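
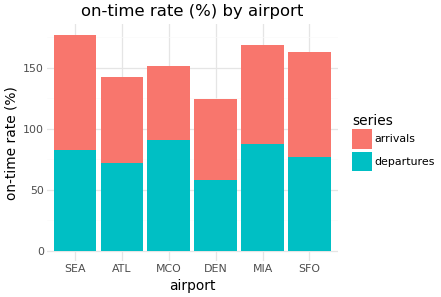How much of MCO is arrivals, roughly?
≈ 60

arrivals top ≈ 160, bottom ≈ 100; segment ≈ 60.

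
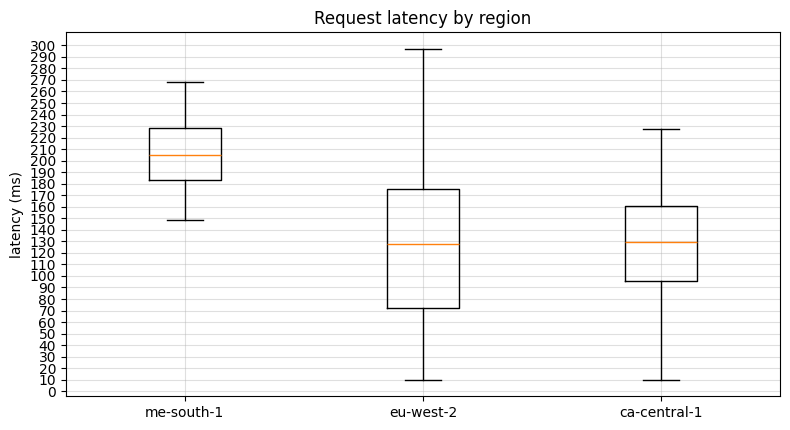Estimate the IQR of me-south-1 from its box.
≈ 50

Q3 ≈ 230, Q1 ≈ 180; IQR ≈ 50.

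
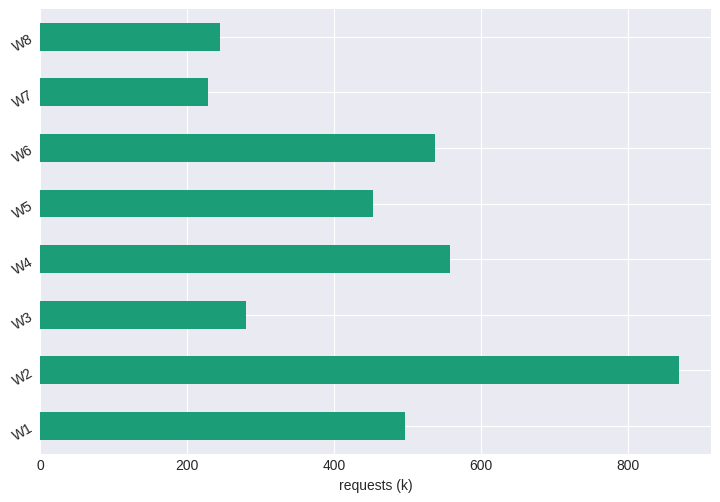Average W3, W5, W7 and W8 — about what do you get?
(300 + 500 + 200 + 200) / 4 ≈ 300.

≈ 300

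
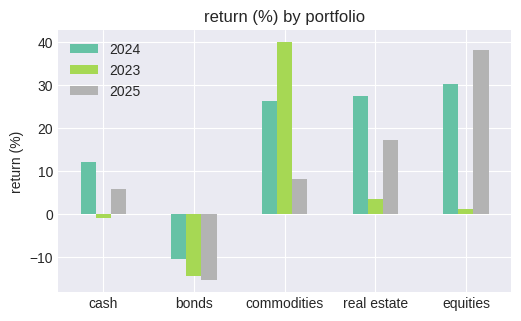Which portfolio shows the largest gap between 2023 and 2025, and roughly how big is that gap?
equities: 2023 ≈ 0, 2025 ≈ 40 → gap ≈ 40. Next-largest (commodities) is only ≈ 30.

equities, ≈ 40 %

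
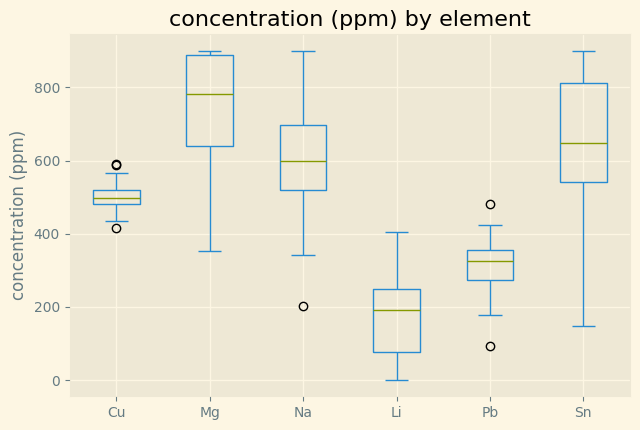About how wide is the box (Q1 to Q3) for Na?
Q3 ≈ 700, Q1 ≈ 500; IQR ≈ 200.

≈ 200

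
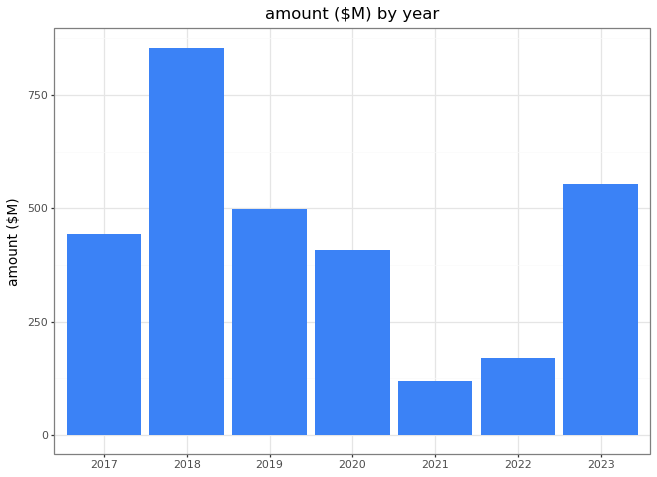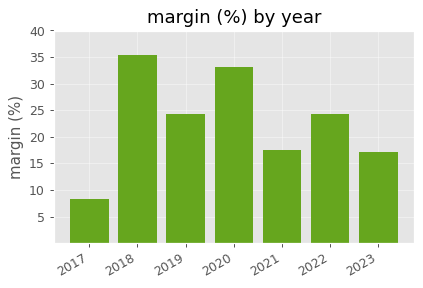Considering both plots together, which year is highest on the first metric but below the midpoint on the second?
Chart 2 median margin (%) ≈ 25; below-median years: 2017, 2021, 2023. Among those, 2023 has the highest amount ($M) (≈ 600).

2023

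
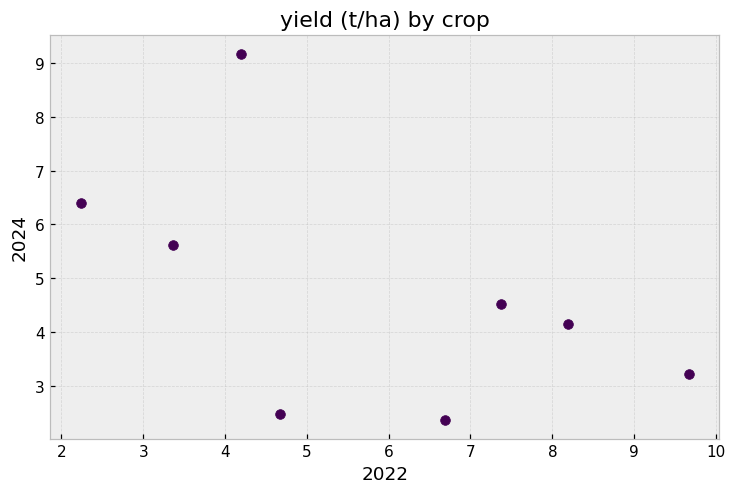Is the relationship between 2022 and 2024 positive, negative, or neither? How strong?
negative, moderate

Points are negatively correlated; moderate (|r| ≈ 0.5).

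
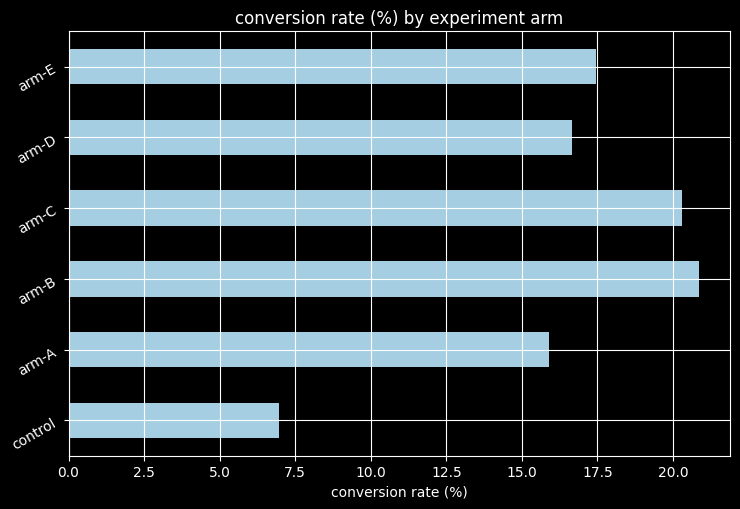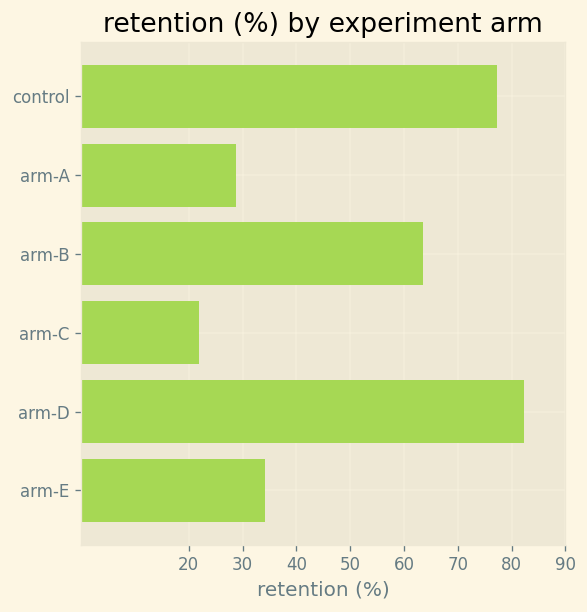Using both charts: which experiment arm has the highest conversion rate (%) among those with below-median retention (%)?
Chart 2 median retention (%) ≈ 50; below-median experiment arms: arm-A, arm-C, arm-E. Among those, arm-C has the highest conversion rate (%) (≈ 20).

arm-C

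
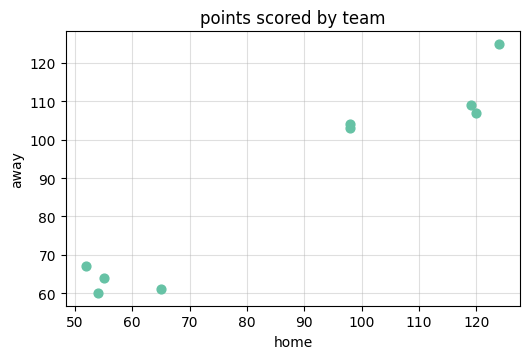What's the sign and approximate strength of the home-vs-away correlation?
Points are positively correlated; strong (|r| ≈ 1.0).

positive, strong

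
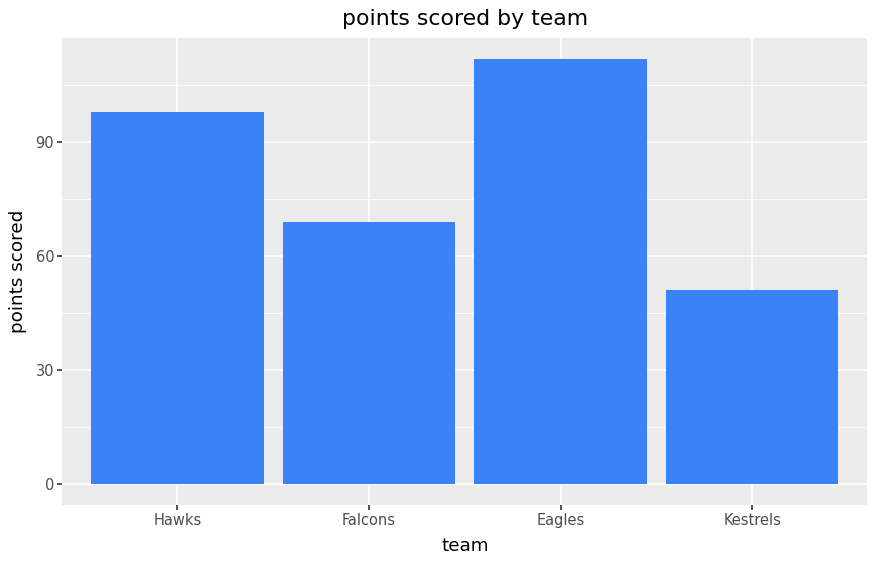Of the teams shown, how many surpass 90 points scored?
2

Above 90: Hawks, Eagles.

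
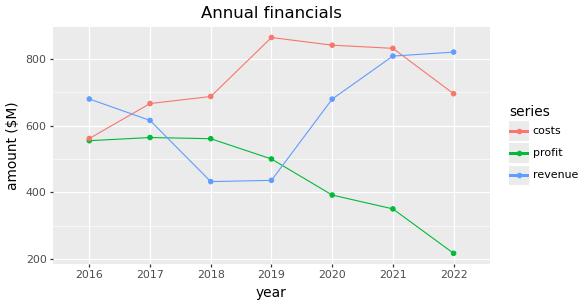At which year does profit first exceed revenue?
2018

2017: profit ≈ 600 vs revenue ≈ 600 (not yet); 2018: profit ≈ 600 vs revenue ≈ 400 (first crossover).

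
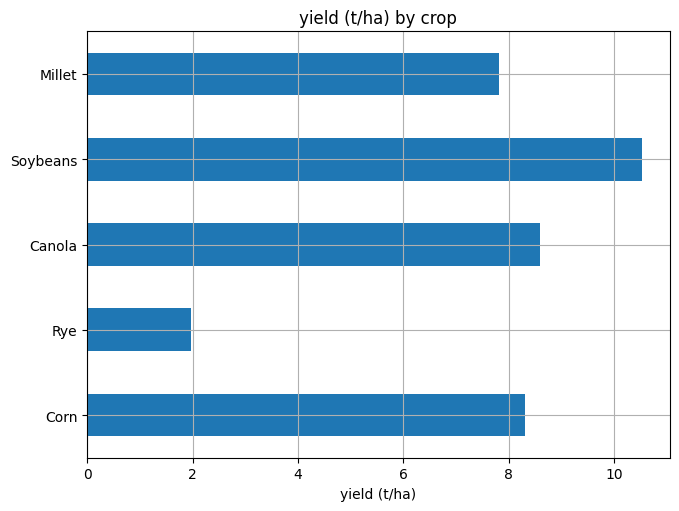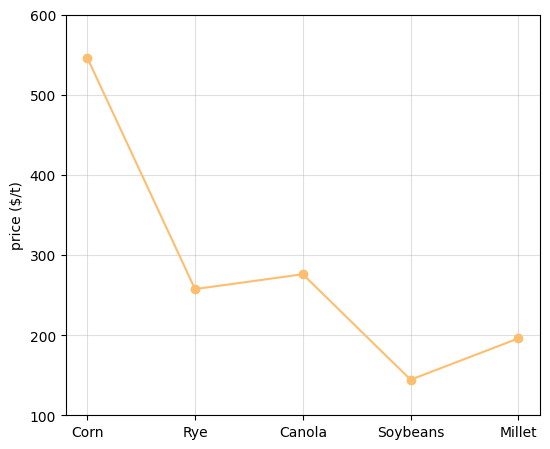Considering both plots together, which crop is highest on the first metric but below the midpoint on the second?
Chart 2 median price ($/t) ≈ 300; below-median crops: Soybeans, Millet. Among those, Soybeans has the highest yield (t/ha) (≈ 11).

Soybeans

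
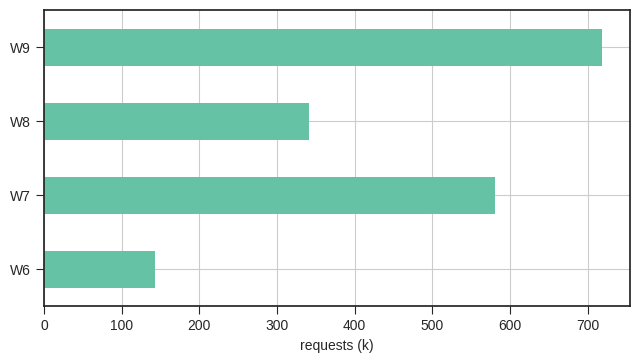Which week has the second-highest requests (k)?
W7

Top 3: W9 ≈ 700, W7 ≈ 600, W8 ≈ 300.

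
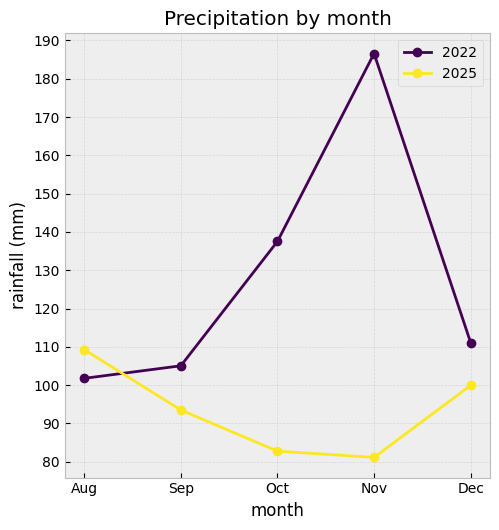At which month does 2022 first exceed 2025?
Sep

Aug: 2022 ≈ 100 vs 2025 ≈ 110 (not yet); Sep: 2022 ≈ 110 vs 2025 ≈ 90 (first crossover).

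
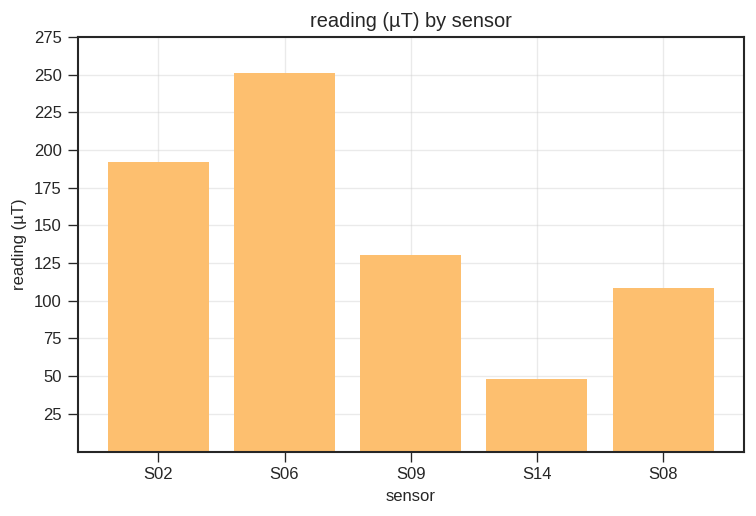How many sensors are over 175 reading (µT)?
Above 175: S02, S06.

2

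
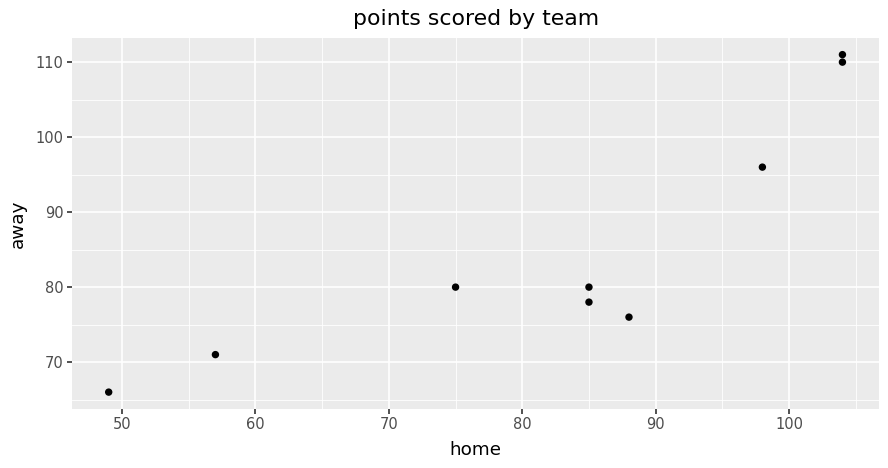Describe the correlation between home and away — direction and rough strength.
Points are positively correlated; strong (|r| ≈ 0.9).

positive, strong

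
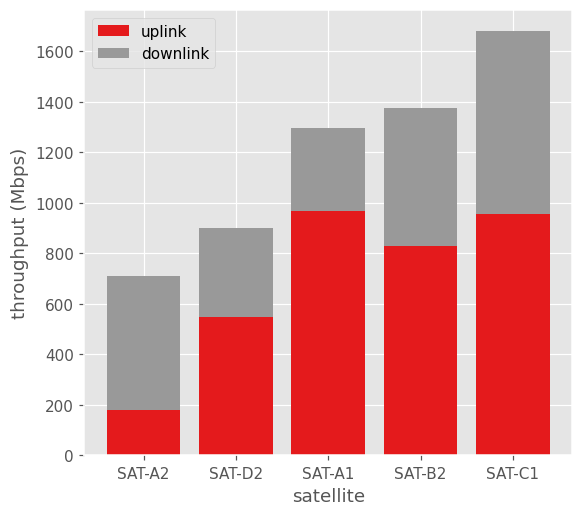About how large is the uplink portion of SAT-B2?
≈ 800

uplink top ≈ 800, bottom ≈ 0; segment ≈ 800.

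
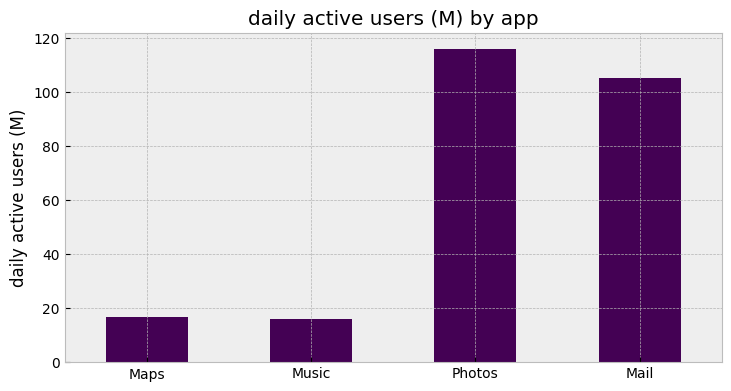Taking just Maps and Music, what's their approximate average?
≈ 20

(20 + 20) / 2 ≈ 20.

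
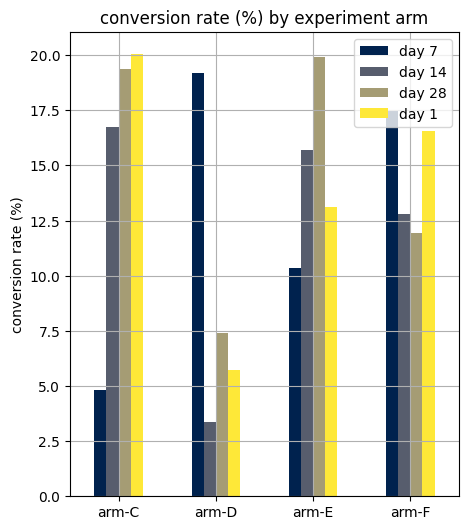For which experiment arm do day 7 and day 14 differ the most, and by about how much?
arm-D: day 7 ≈ 20, day 14 ≈ 4 → gap ≈ 16. Next-largest (arm-C) is only ≈ 12.

arm-D, ≈ 16 %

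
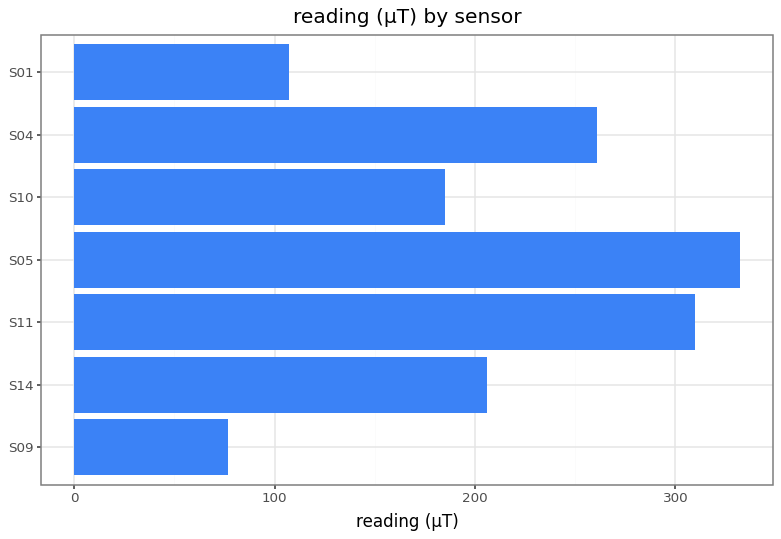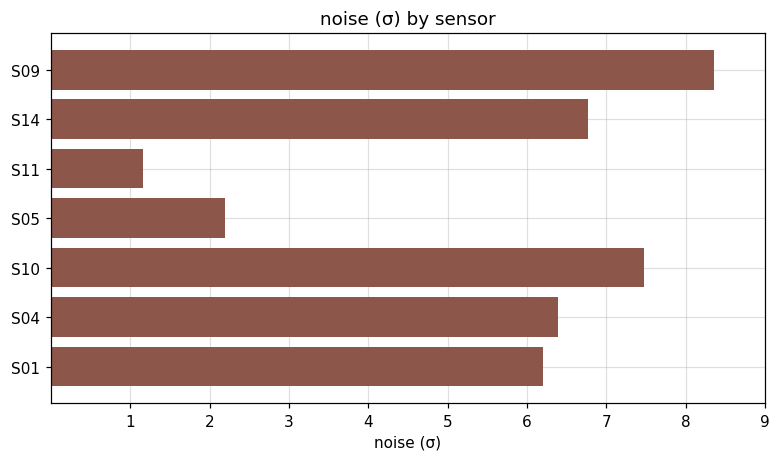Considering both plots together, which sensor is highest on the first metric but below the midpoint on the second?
Chart 2 median noise (σ) ≈ 6; below-median sensors: S11, S05, S01. Among those, S05 has the highest reading (µT) (≈ 350).

S05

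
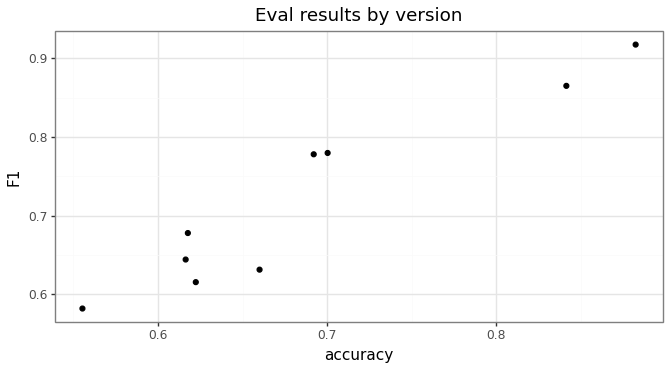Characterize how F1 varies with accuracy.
positive, strong

Points are positively correlated; strong (|r| ≈ 0.9).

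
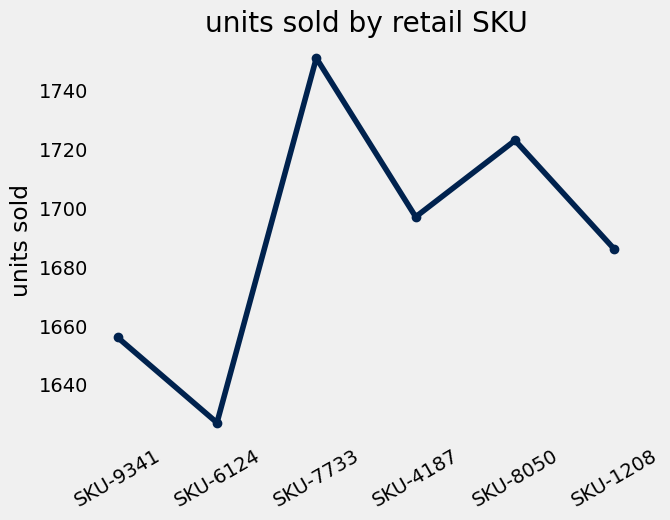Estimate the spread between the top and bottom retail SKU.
≈ 140

Max SKU-7733 ≈ 1760, min SKU-6124 ≈ 1620; range ≈ 140.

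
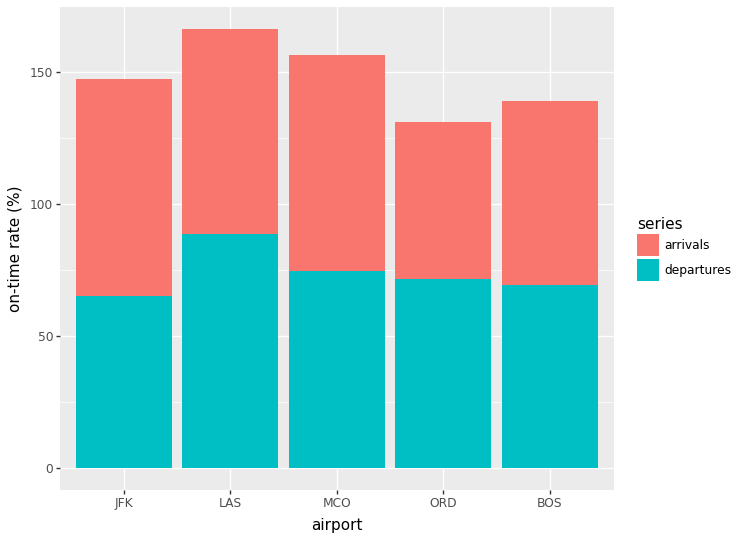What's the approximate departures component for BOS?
departures top ≈ 60, bottom ≈ 0; segment ≈ 60.

≈ 60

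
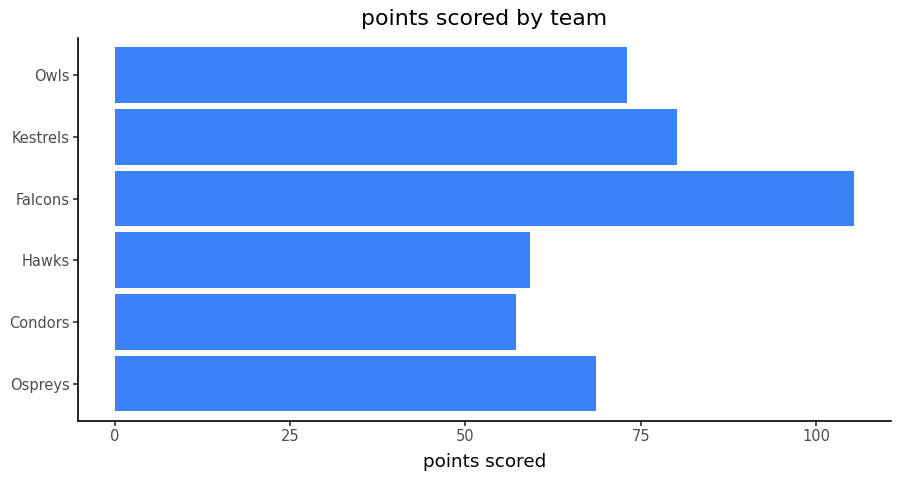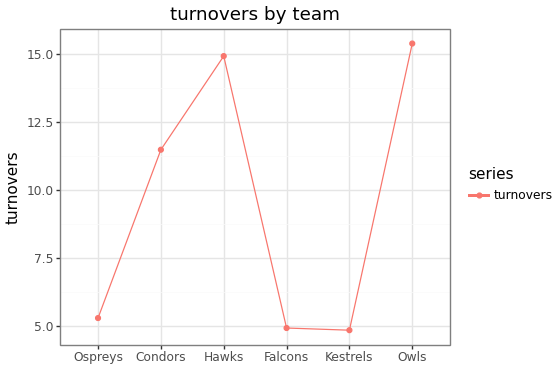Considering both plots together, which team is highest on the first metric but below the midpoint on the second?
Falcons

Chart 2 median turnovers ≈ 8; below-median teams: Ospreys, Falcons, Kestrels. Among those, Falcons has the highest points scored (≈ 110).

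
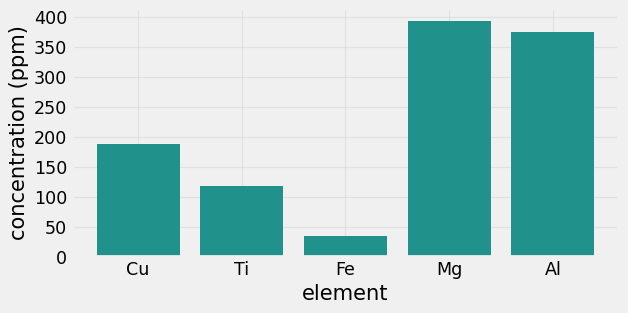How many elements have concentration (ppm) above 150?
Above 150: Cu, Mg, Al.

3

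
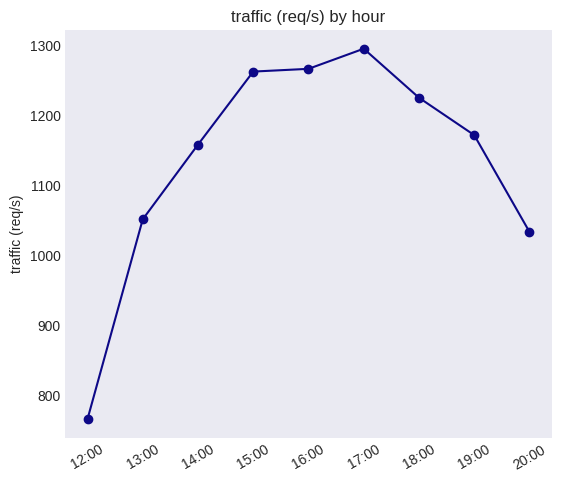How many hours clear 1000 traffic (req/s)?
Above 1000: 13:00, 14:00, 15:00, 16:00, 17:00, 18:00, 19:00, 20:00.

8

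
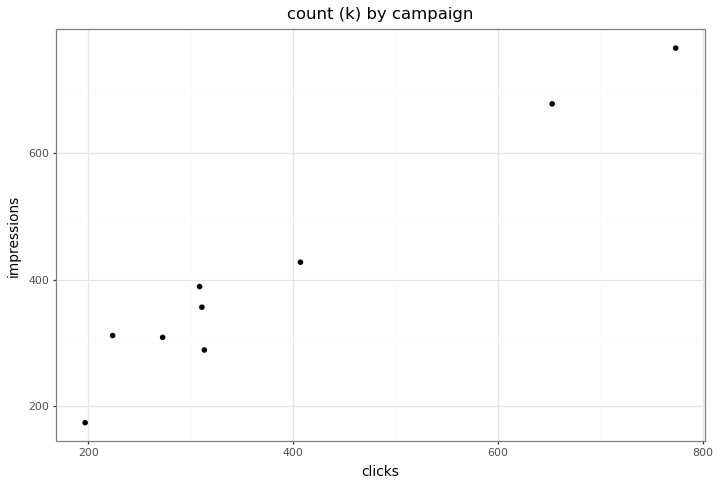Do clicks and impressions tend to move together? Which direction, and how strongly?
Points are positively correlated; strong (|r| ≈ 1.0).

positive, strong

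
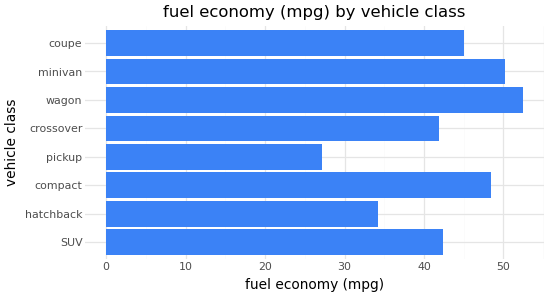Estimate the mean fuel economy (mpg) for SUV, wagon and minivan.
(40 + 50 + 50) / 3 ≈ 47.

≈ 47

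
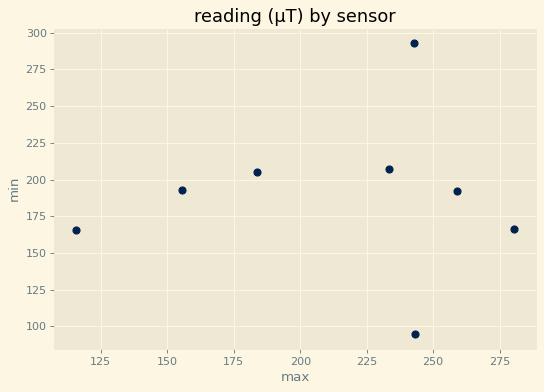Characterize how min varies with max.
Points are roughly uncorrelated; weak (|r| ≈ 0.0).

no clear correlation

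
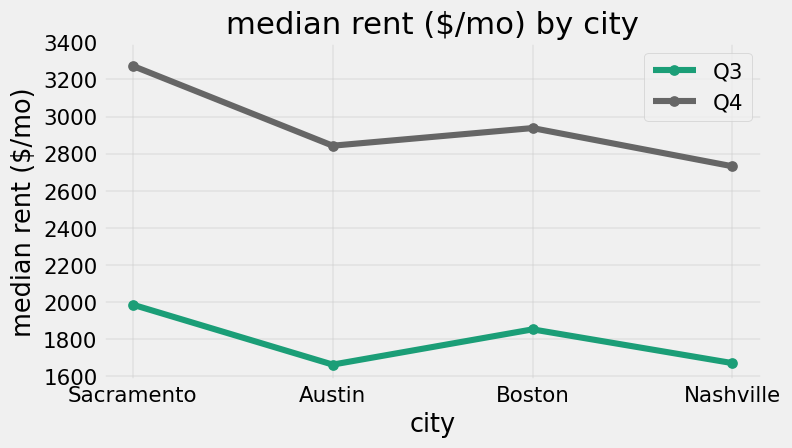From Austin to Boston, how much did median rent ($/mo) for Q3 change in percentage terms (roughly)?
≈ +12.5%

Austin ≈ 1600, Boston ≈ 1800; (1800 − 1600) / 1600 ≈ +12.5%.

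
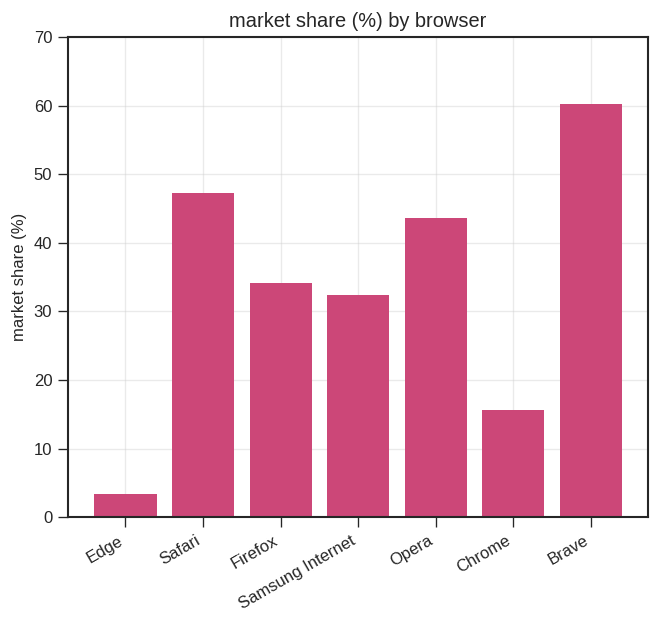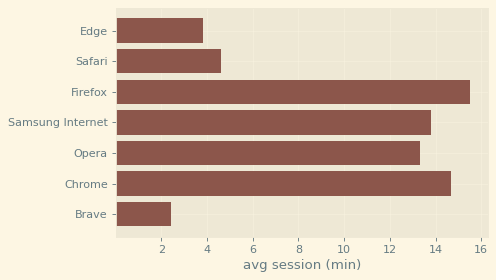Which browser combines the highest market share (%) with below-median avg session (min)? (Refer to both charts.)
Brave

Chart 2 median avg session (min) ≈ 14; below-median browsers: Edge, Safari, Brave. Among those, Brave has the highest market share (%) (≈ 60).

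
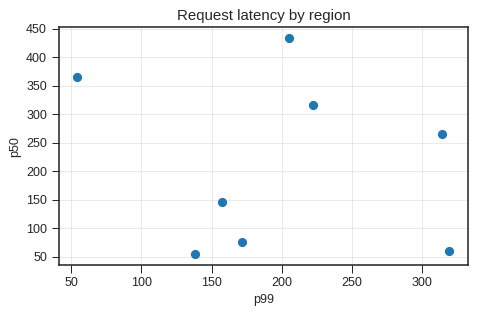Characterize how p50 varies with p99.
Points are roughly uncorrelated; weak (|r| ≈ 0.2).

no clear correlation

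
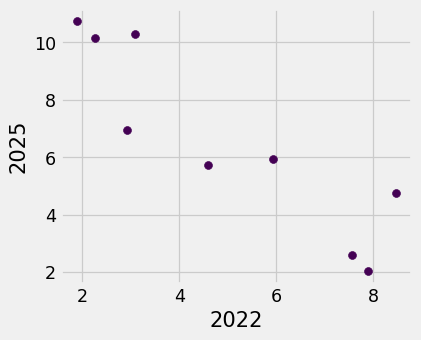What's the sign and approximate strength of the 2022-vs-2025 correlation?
negative, strong

Points are negatively correlated; strong (|r| ≈ 0.9).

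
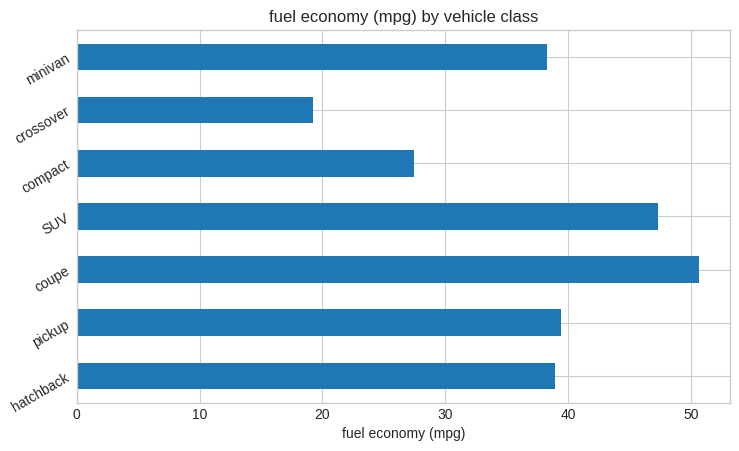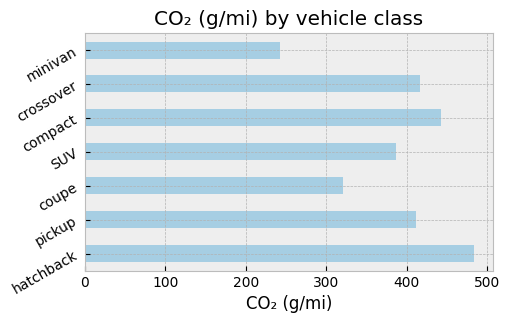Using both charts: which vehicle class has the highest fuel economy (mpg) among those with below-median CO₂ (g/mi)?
Chart 2 median CO₂ (g/mi) ≈ 400; below-median vehicle classes: coupe, SUV, minivan. Among those, coupe has the highest fuel economy (mpg) (≈ 50).

coupe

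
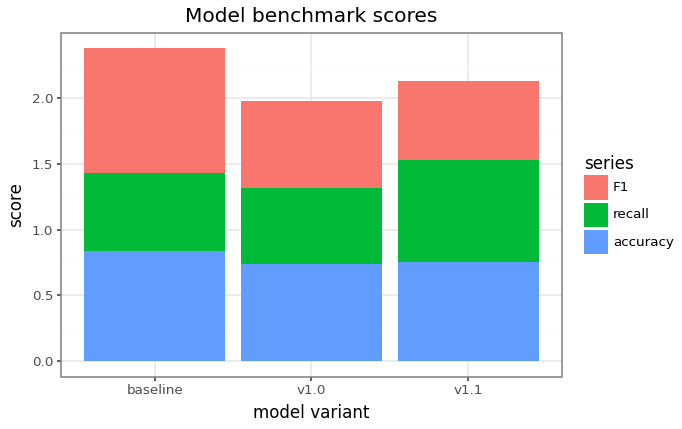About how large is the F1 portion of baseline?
F1 top ≈ 2.4, bottom ≈ 1.4; segment ≈ 1.0.

≈ 1.0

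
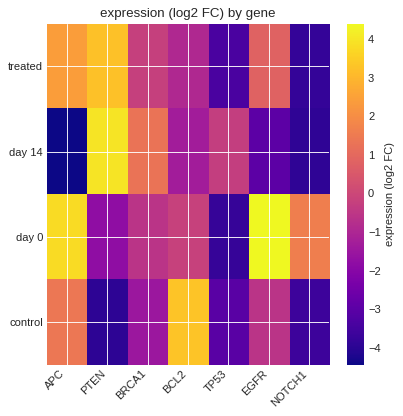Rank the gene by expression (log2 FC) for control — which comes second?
APC

Top 3 for control: BCL2 ≈ 3, APC ≈ 1, EGFR ≈ -1.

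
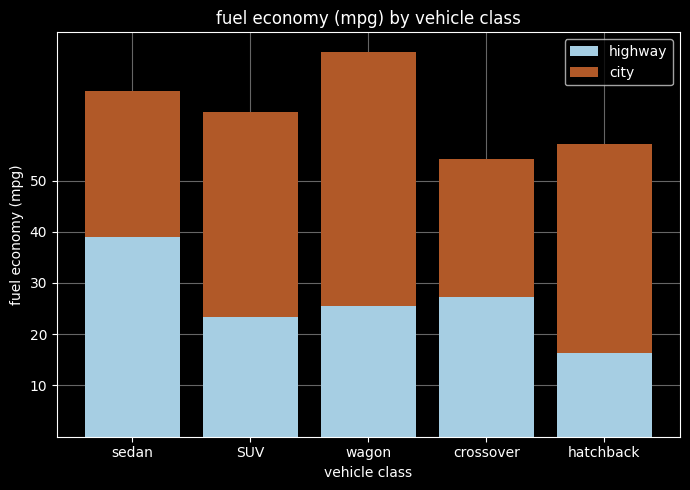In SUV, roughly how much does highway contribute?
highway top ≈ 20, bottom ≈ 0; segment ≈ 20.

≈ 20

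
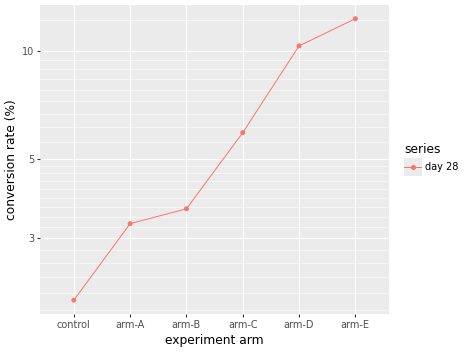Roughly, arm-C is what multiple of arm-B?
≈ 1.5×

arm-C ≈ 6, arm-B ≈ 4; 6/4 ≈ 1.5.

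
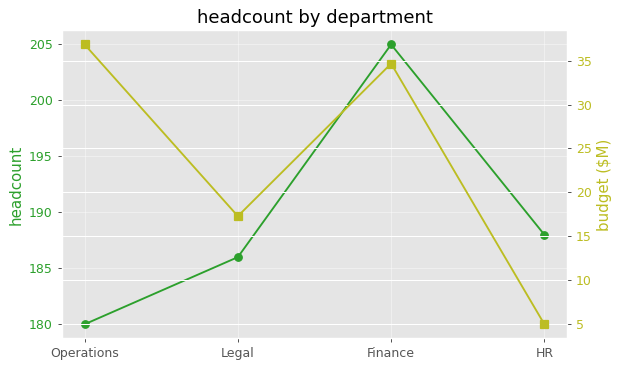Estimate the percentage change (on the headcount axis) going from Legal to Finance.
≈ +10.8%

Legal ≈ 185, Finance ≈ 205; (205 − 185) / 185 ≈ +10.8%.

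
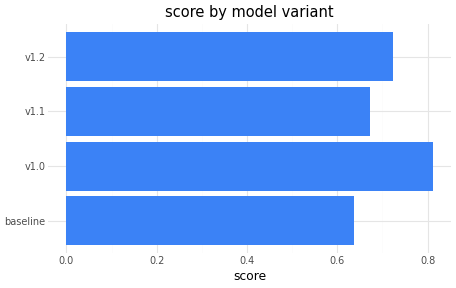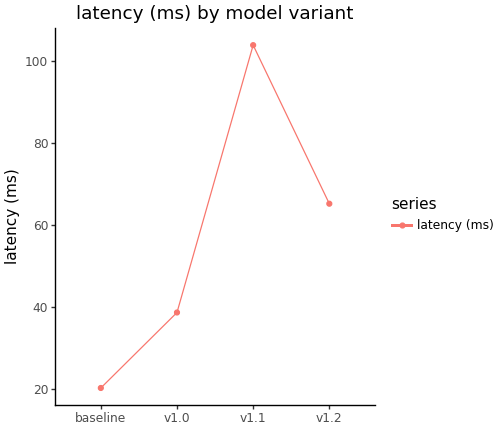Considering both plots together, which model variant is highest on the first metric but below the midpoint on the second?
v1.0

Chart 2 median latency (ms) ≈ 50; below-median model variants: baseline, v1.0. Among those, v1.0 has the highest score (≈ 0.8).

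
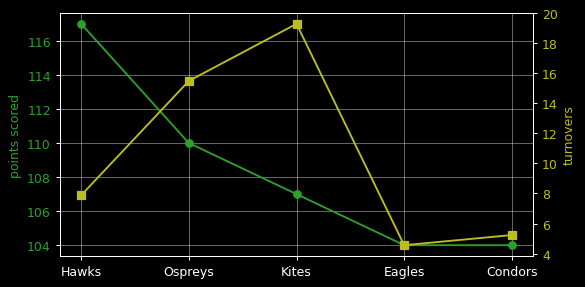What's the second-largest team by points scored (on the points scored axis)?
Ospreys

Top 3 (on the points scored axis): Hawks ≈ 116, Ospreys ≈ 110, Kites ≈ 108.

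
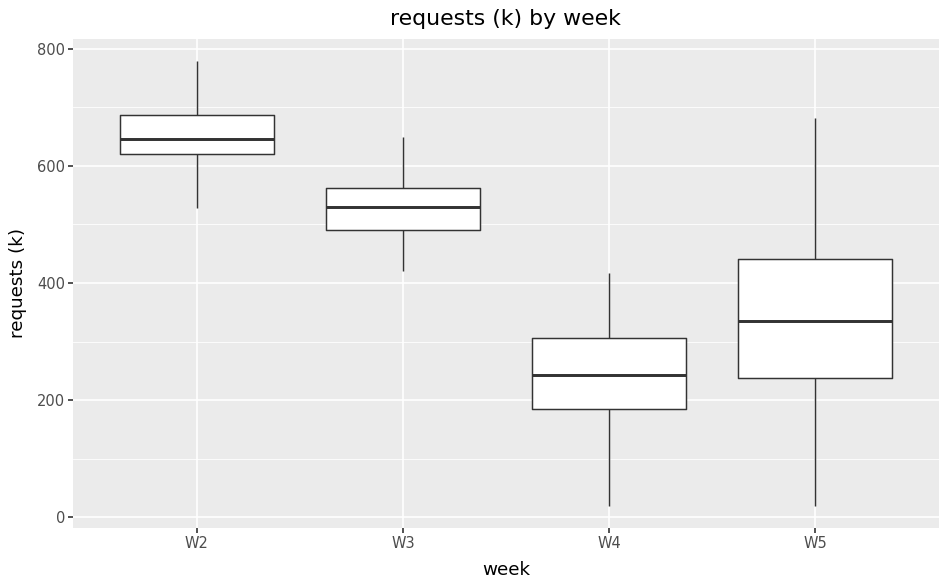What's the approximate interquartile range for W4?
Q3 ≈ 300, Q1 ≈ 200; IQR ≈ 100.

≈ 100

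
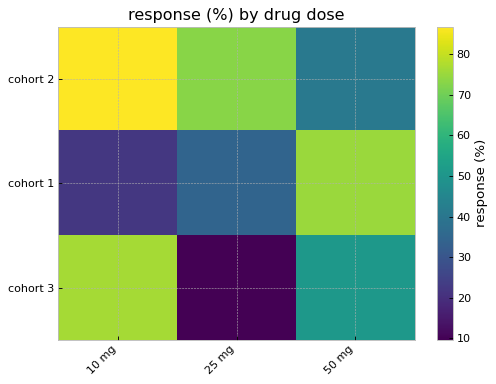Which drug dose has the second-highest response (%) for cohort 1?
25 mg

Top 3 for cohort 1: 50 mg ≈ 80, 25 mg ≈ 30, 10 mg ≈ 20.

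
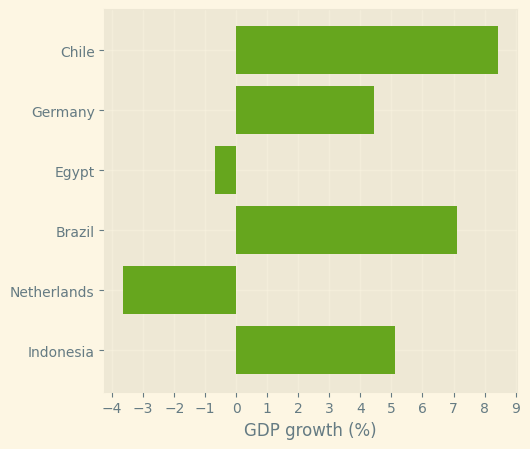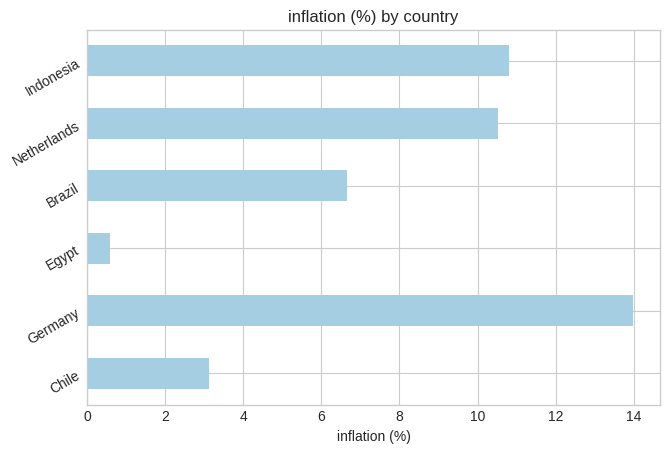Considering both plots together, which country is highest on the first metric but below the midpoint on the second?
Chile

Chart 2 median inflation (%) ≈ 8; below-median countries: Chile, Egypt, Brazil. Among those, Chile has the highest GDP growth (%) (≈ 8).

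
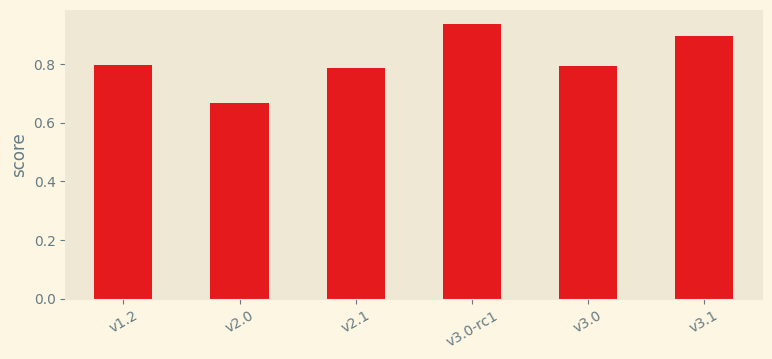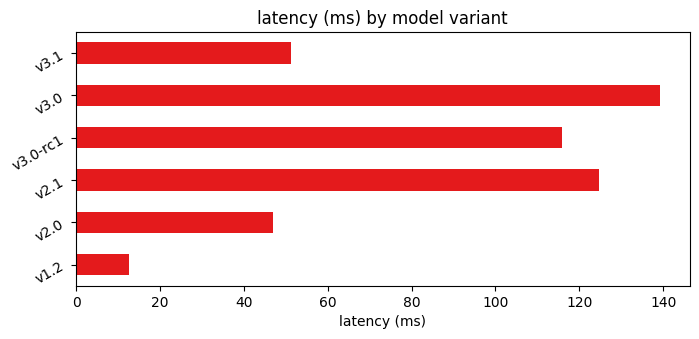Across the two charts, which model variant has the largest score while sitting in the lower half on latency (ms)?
Chart 2 median latency (ms) ≈ 80; below-median model variants: v1.2, v2.0, v3.1. Among those, v3.1 has the highest score (≈ 0.9).

v3.1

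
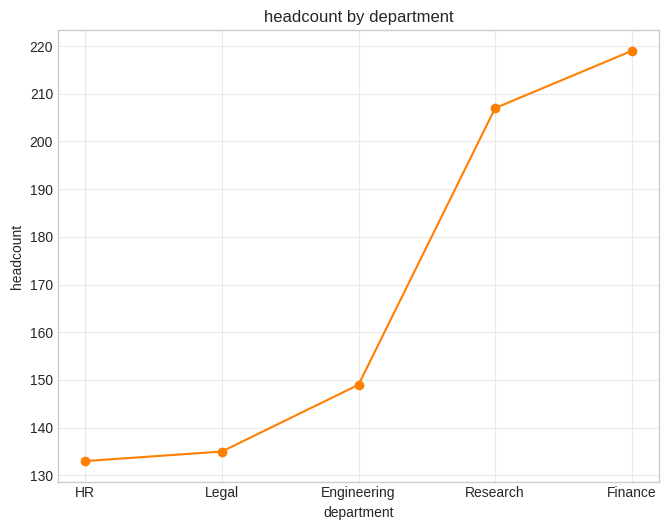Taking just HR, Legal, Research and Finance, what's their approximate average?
(130 + 140 + 210 + 220) / 4 ≈ 175.

≈ 175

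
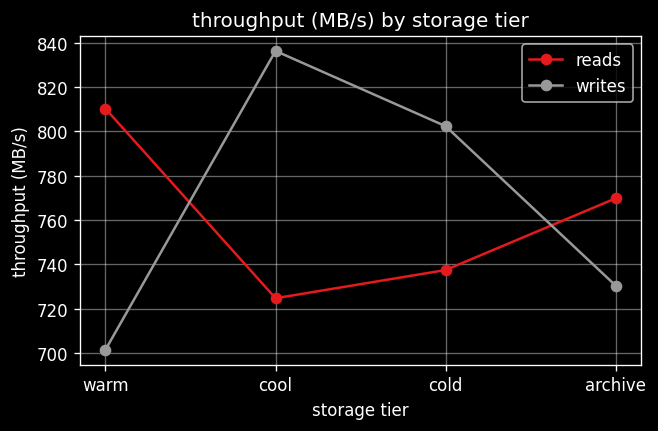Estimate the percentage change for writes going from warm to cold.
≈ +14.3%

warm ≈ 700, cold ≈ 800; (800 − 700) / 700 ≈ +14.3%.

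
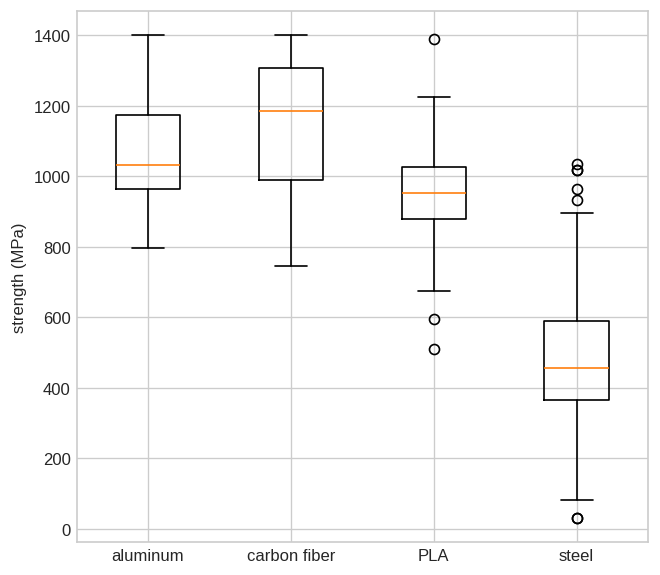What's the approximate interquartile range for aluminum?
≈ 200

Q3 ≈ 1150, Q1 ≈ 950; IQR ≈ 200.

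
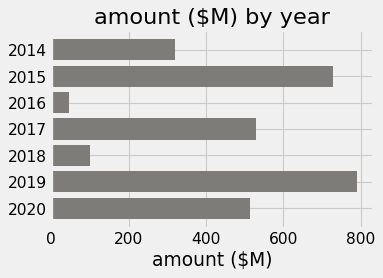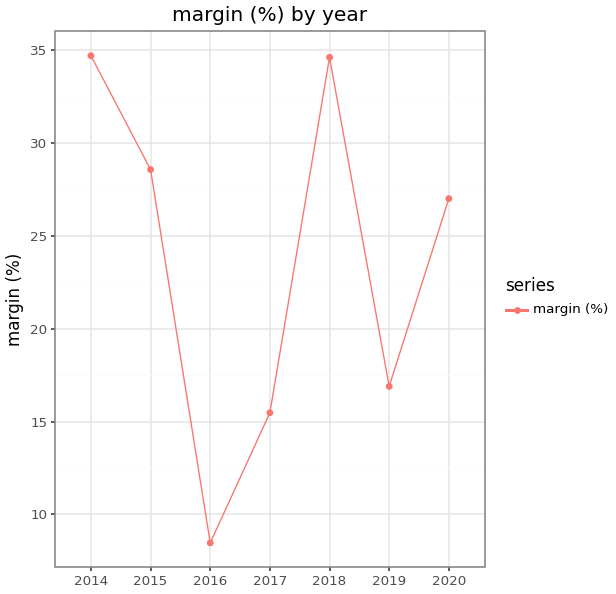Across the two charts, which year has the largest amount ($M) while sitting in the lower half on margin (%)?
Chart 2 median margin (%) ≈ 25; below-median years: 2016, 2017, 2019. Among those, 2019 has the highest amount ($M) (≈ 800).

2019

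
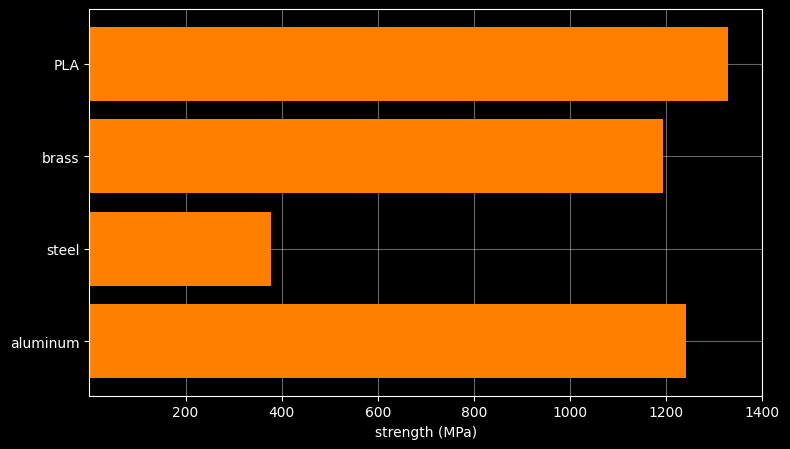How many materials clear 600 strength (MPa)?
3

Above 600: PLA, brass, aluminum.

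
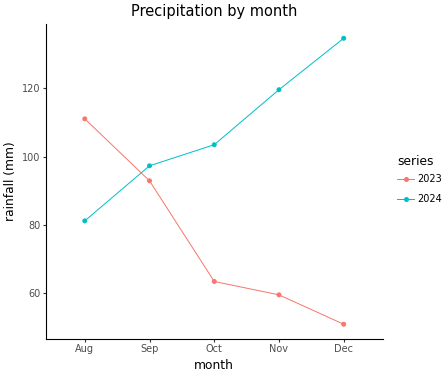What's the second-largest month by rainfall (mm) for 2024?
Top 3 for 2024: Dec ≈ 130, Nov ≈ 120, Oct ≈ 100.

Nov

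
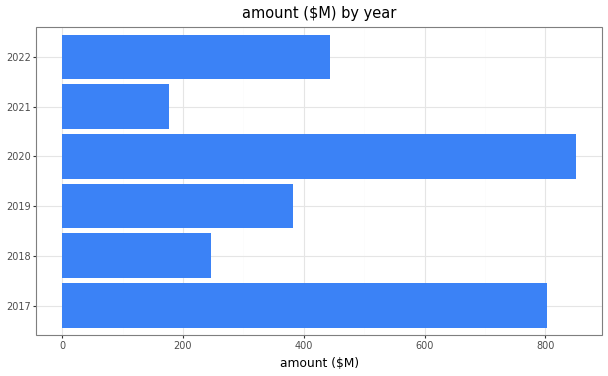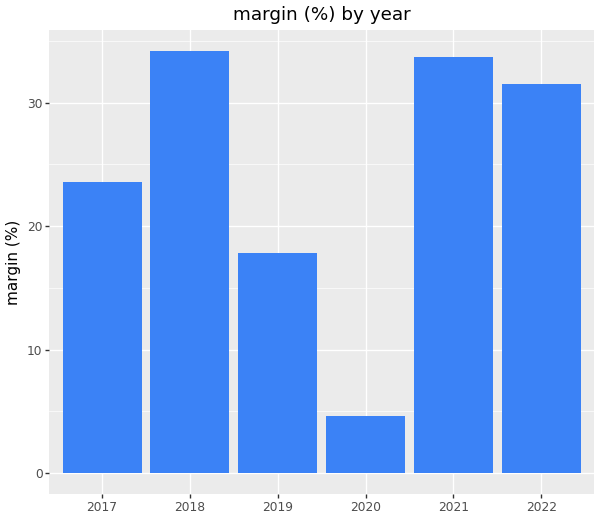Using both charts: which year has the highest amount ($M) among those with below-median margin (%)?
2020

Chart 2 median margin (%) ≈ 30; below-median years: 2017, 2019, 2020. Among those, 2020 has the highest amount ($M) (≈ 900).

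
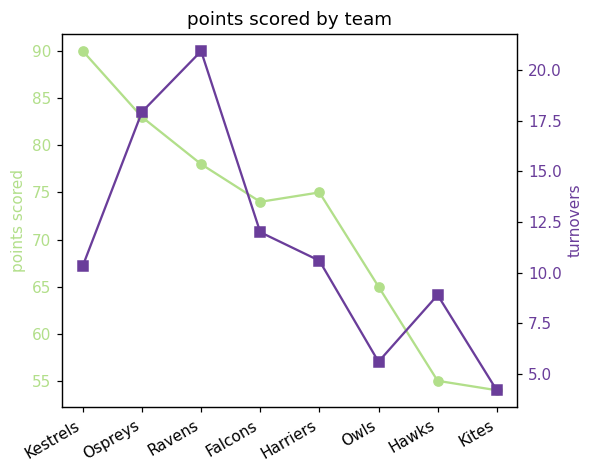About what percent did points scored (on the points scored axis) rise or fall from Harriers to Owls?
Harriers ≈ 75, Owls ≈ 65; (65 − 75) / 75 ≈ -13.3%.

≈ -13.3%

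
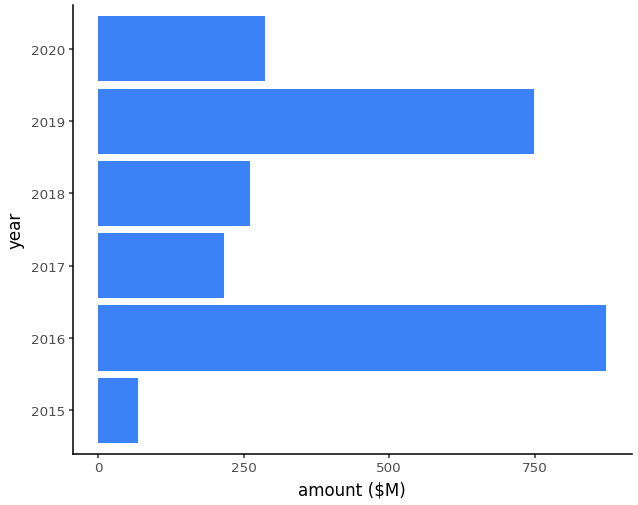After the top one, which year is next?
Top 3: 2016 ≈ 900, 2019 ≈ 700, 2020 ≈ 300.

2019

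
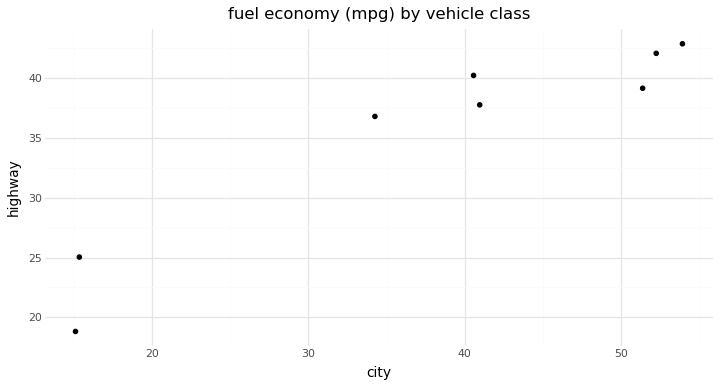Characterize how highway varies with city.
positive, strong

Points are positively correlated; strong (|r| ≈ 0.9).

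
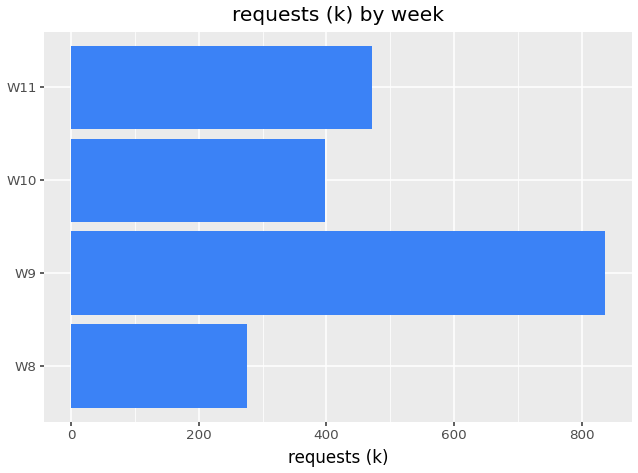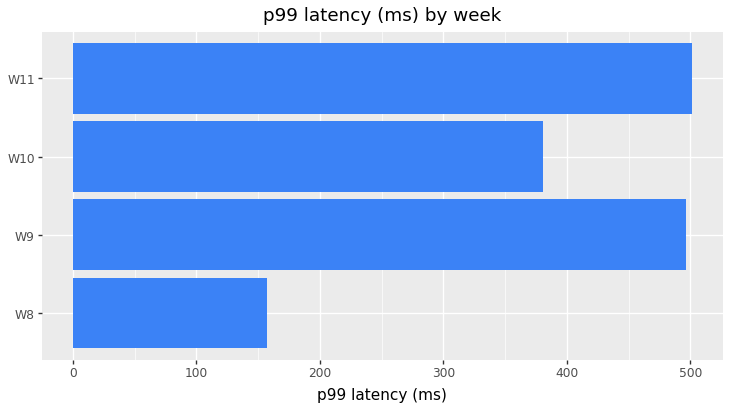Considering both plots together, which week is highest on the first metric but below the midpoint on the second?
Chart 2 median p99 latency (ms) ≈ 450; below-median weeks: W8, W10. Among those, W10 has the highest requests (k) (≈ 400).

W10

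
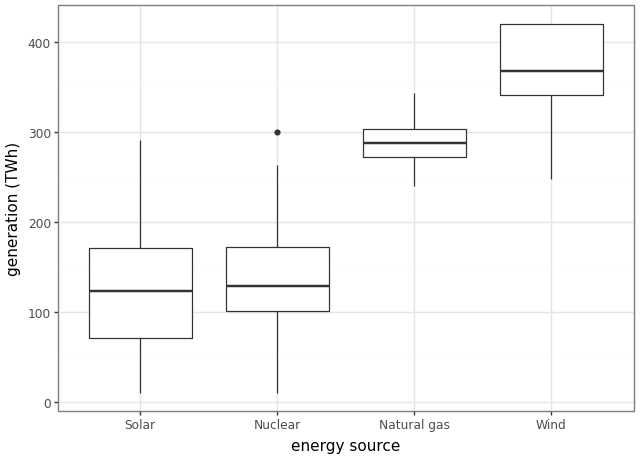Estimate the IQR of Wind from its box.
≈ 75

Q3 ≈ 425, Q1 ≈ 350; IQR ≈ 75.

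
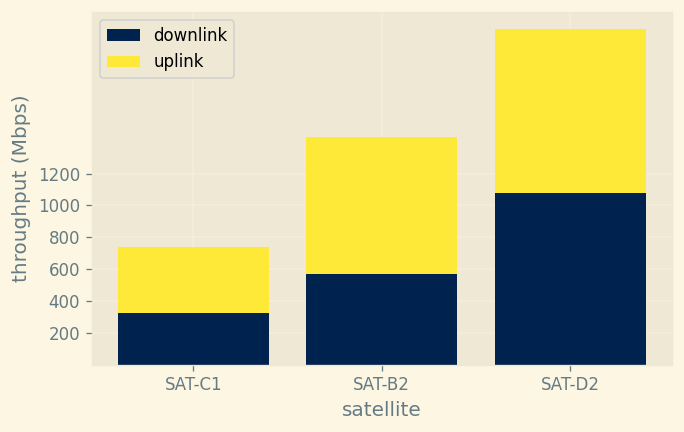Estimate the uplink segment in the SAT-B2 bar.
uplink top ≈ 1400, bottom ≈ 600; segment ≈ 800.

≈ 800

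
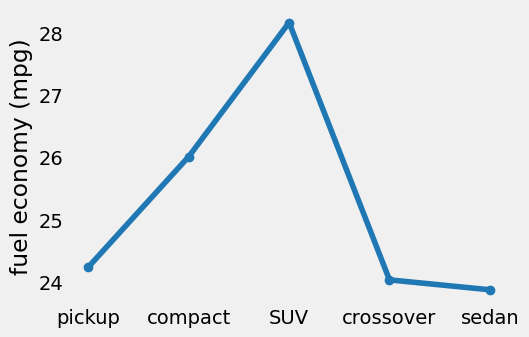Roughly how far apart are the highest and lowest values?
≈ 4.0

Max SUV ≈ 28.0, min sedan ≈ 24.0; range ≈ 4.0.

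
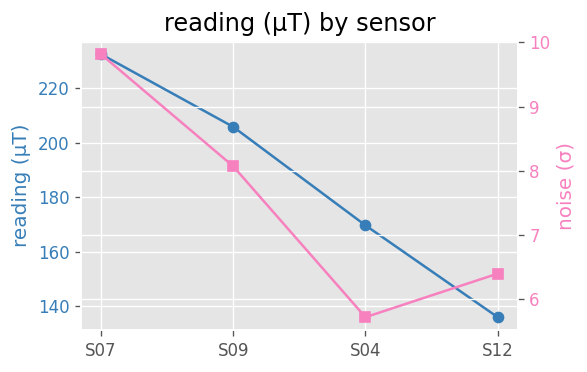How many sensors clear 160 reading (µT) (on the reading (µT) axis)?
3

Above 160: S07, S09, S04.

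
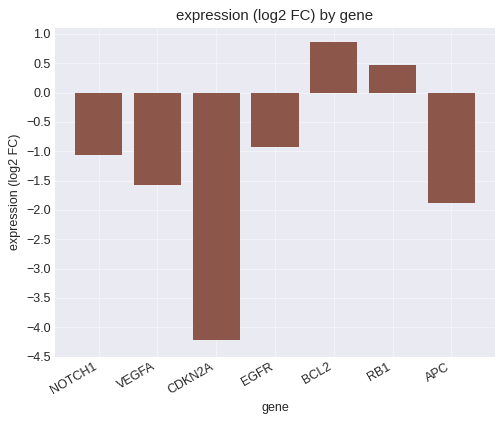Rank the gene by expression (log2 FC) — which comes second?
RB1

Top 3: BCL2 ≈ 1.0, RB1 ≈ 0.5, EGFR ≈ -1.0.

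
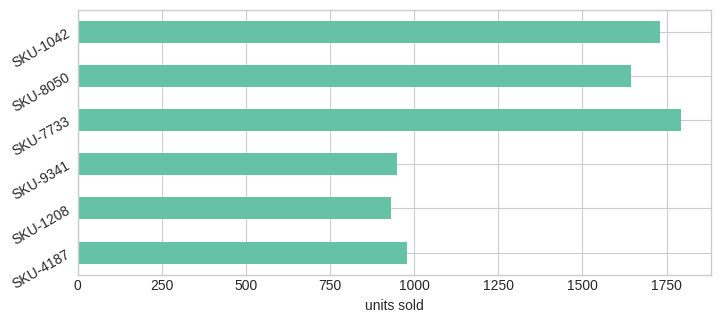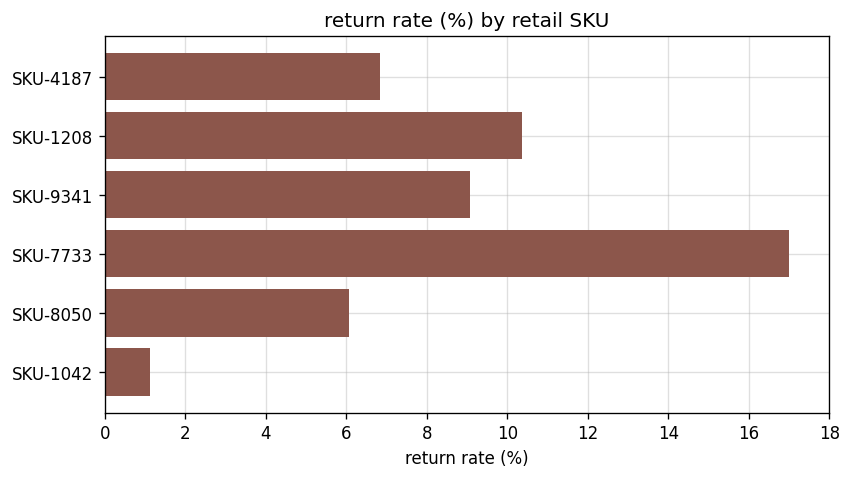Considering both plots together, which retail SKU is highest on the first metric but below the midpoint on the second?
SKU-1042

Chart 2 median return rate (%) ≈ 8; below-median retail SKUs: SKU-4187, SKU-8050, SKU-1042. Among those, SKU-1042 has the highest units sold (≈ 1800).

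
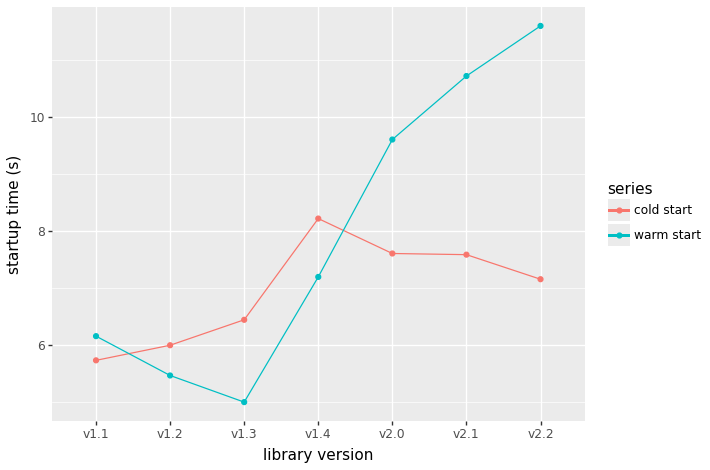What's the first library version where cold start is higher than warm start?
v1.2

v1.1: cold start ≈ 6 vs warm start ≈ 6 (not yet); v1.2: cold start ≈ 6 vs warm start ≈ 5 (first crossover).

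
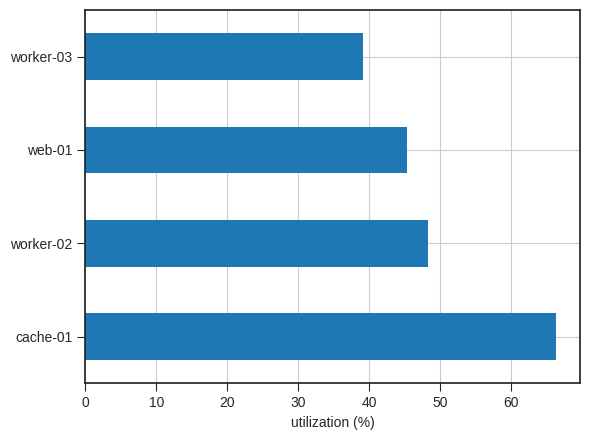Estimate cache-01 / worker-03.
cache-01 ≈ 70, worker-03 ≈ 40; 70/40 ≈ 1.75.

≈ 1.75×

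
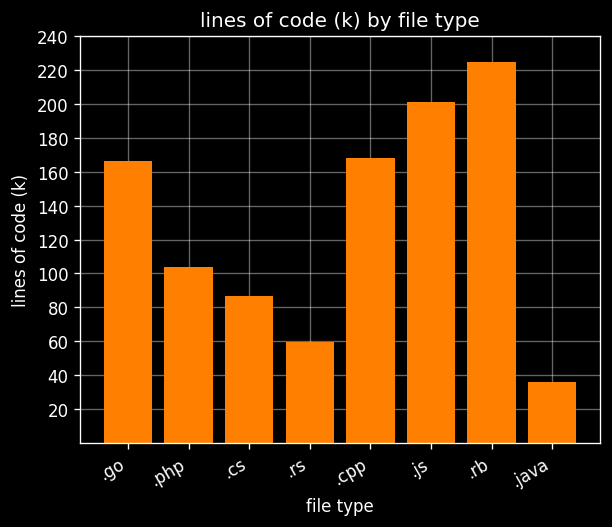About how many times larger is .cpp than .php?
.cpp ≈ 160, .php ≈ 100; 160/100 ≈ 1.6.

≈ 1.6×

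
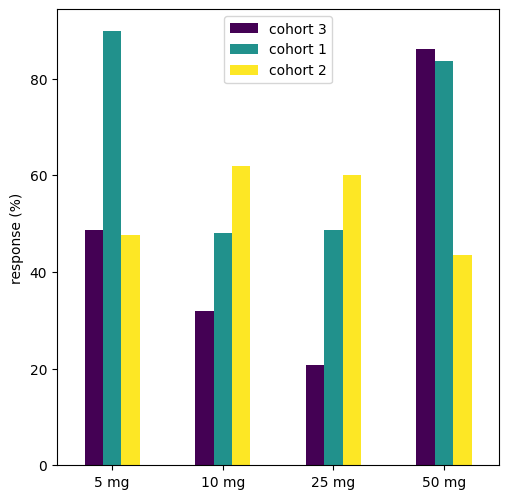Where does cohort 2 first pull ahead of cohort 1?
5 mg: cohort 2 ≈ 50 vs cohort 1 ≈ 90 (not yet); 10 mg: cohort 2 ≈ 60 vs cohort 1 ≈ 50 (first crossover).

10 mg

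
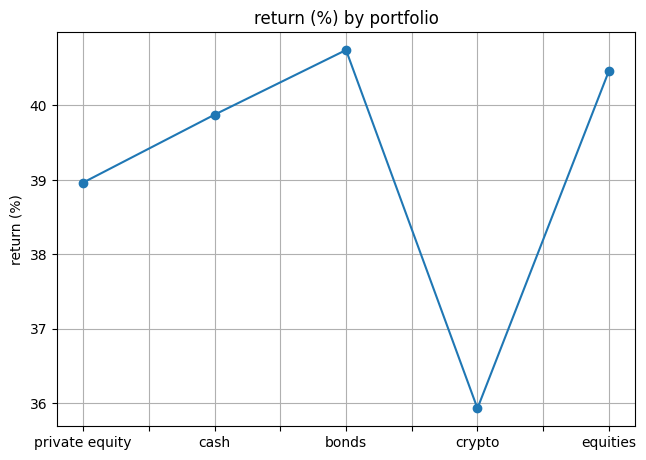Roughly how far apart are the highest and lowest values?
≈ 4.5

Max bonds ≈ 40.5, min crypto ≈ 36.0; range ≈ 4.5.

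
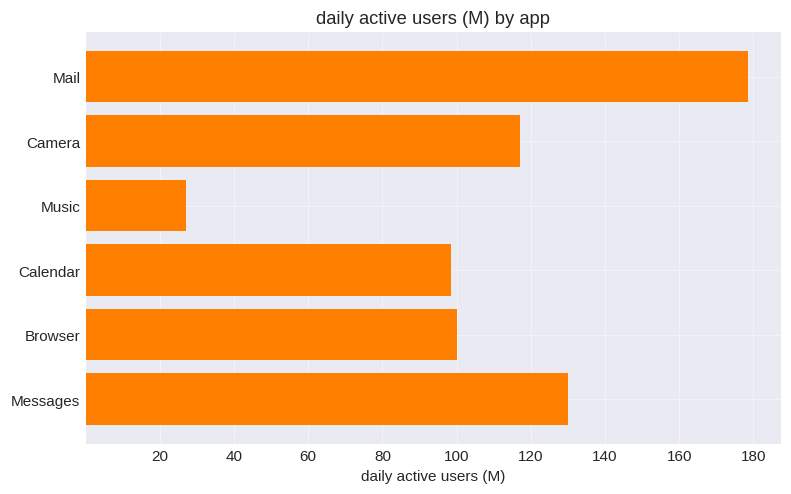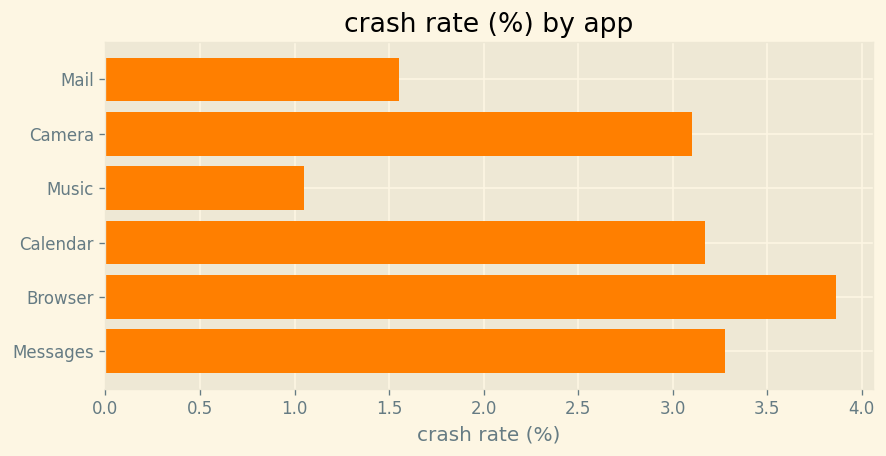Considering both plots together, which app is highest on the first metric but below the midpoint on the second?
Chart 2 median crash rate (%) ≈ 3; below-median apps: Mail, Camera, Music. Among those, Mail has the highest daily active users (M) (≈ 180).

Mail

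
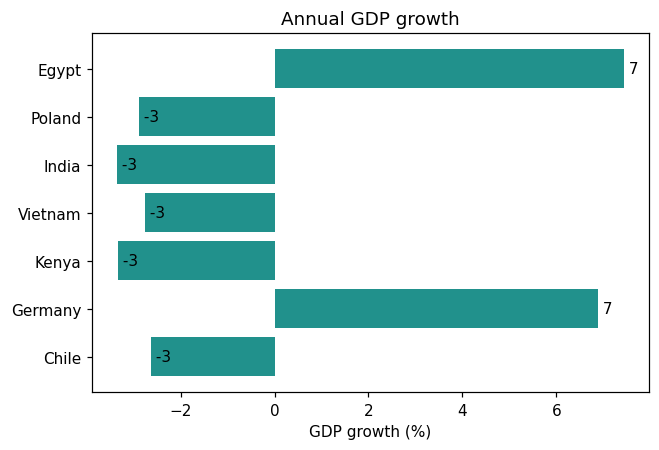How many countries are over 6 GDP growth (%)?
2

Above 6: Egypt, Germany.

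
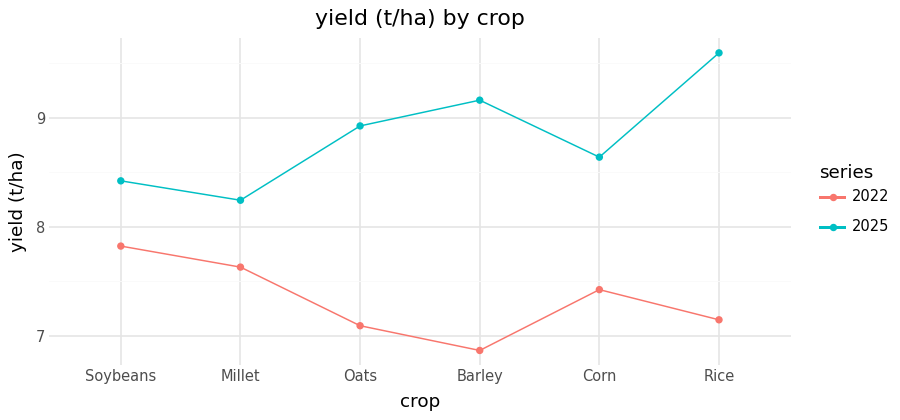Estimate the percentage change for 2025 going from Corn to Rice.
Corn ≈ 8.5, Rice ≈ 9.5; (9.5 − 8.5) / 8.5 ≈ +11.8%.

≈ +11.8%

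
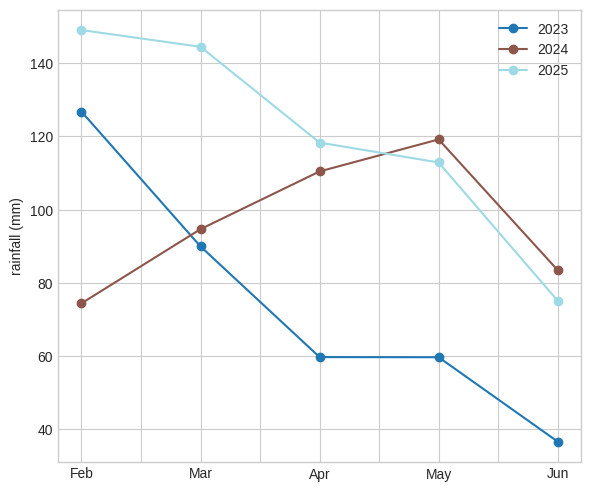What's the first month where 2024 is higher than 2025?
May

Apr: 2024 ≈ 110 vs 2025 ≈ 120 (not yet); May: 2024 ≈ 120 vs 2025 ≈ 110 (first crossover).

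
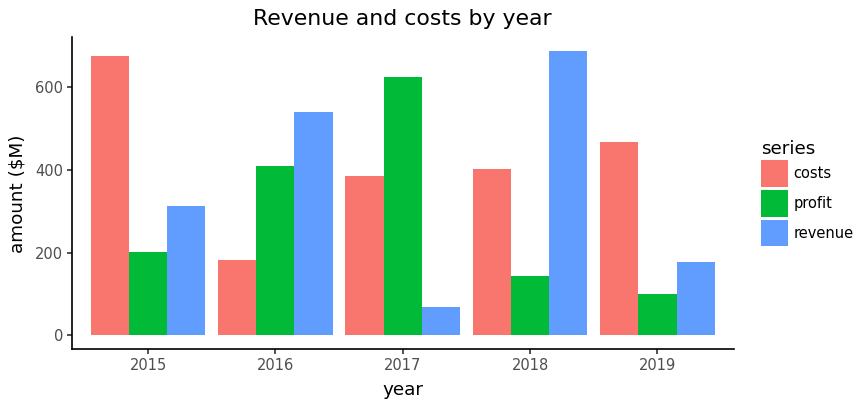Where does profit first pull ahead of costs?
2015: profit ≈ 200 vs costs ≈ 700 (not yet); 2016: profit ≈ 400 vs costs ≈ 200 (first crossover).

2016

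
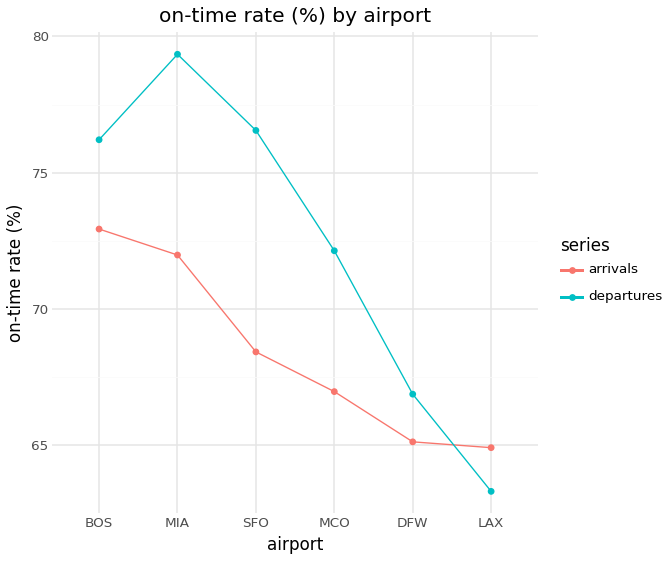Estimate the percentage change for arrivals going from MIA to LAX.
MIA ≈ 72, LAX ≈ 64; (64 − 72) / 72 ≈ -11.1%.

≈ -11.1%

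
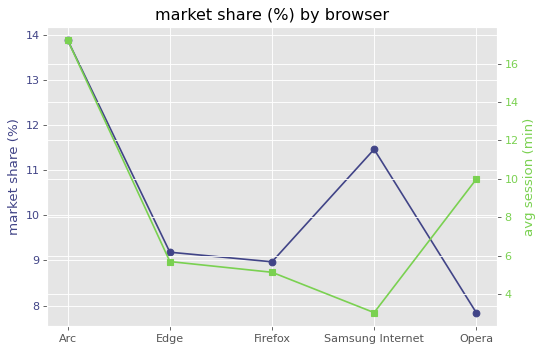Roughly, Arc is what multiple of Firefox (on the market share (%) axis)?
Arc ≈ 14, Firefox ≈ 9; 14/9 ≈ 1.56.

≈ 1.56×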